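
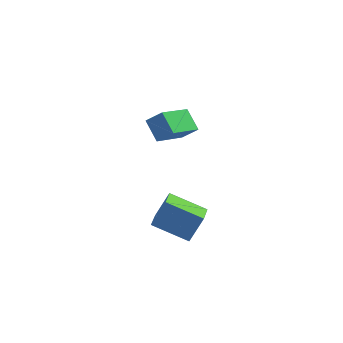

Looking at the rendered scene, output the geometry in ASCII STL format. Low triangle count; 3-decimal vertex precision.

solid 
facet normal -0.451 0.710 0.540
outer loop
vertex 1.253 3.008 -0.831
vertex 1.915 2.988 -0.252
vertex 2.193 4.387 -1.859
endloop
endfacet
facet normal -0.753 0.022 -0.658
outer loop
vertex 2.685 3.612 -2.448
vertex 1.253 3.008 -0.831
vertex 2.193 4.387 -1.859
endloop
endfacet
facet normal -0.451 0.710 0.540
outer loop
vertex 2.193 4.387 -1.859
vertex 1.915 2.988 -0.252
vertex 2.855 4.367 -1.28
endloop
endfacet
facet normal 0.480 0.703 -0.524
outer loop
vertex 2.855 4.367 -1.28
vertex 2.685 3.612 -2.448
vertex 2.193 4.387 -1.859
endloop
endfacet
facet normal -0.480 -0.703 0.524
outer loop
vertex 1.253 3.008 -0.831
vertex 2.407 2.213 -0.841
vertex 1.915 2.988 -0.252
endloop
endfacet
facet normal -0.753 0.022 -0.658
outer loop
vertex 1.745 2.233 -1.42
vertex 1.253 3.008 -0.831
vertex 2.685 3.612 -2.448
endloop
endfacet
facet normal -0.480 -0.703 0.524
outer loop
vertex 1.745 2.233 -1.42
vertex 2.407 2.213 -0.841
vertex 1.253 3.008 -0.831
endloop
endfacet
facet normal 0.753 -0.022 0.658
outer loop
vertex 1.915 2.988 -0.252
vertex 2.407 2.213 -0.841
vertex 2.855 4.367 -1.28
endloop
endfacet
facet normal 0.480 0.703 -0.524
outer loop
vertex 3.347 3.592 -1.869
vertex 2.685 3.612 -2.448
vertex 2.855 4.367 -1.28
endloop
endfacet
facet normal 0.753 -0.022 0.658
outer loop
vertex 2.855 4.367 -1.28
vertex 2.407 2.213 -0.841
vertex 3.347 3.592 -1.869
endloop
endfacet
facet normal 0.451 -0.710 -0.540
outer loop
vertex 3.347 3.592 -1.869
vertex 1.745 2.233 -1.42
vertex 2.685 3.612 -2.448
endloop
endfacet
facet normal 0.451 -0.710 -0.540
outer loop
vertex 2.407 2.213 -0.841
vertex 1.745 2.233 -1.42
vertex 3.347 3.592 -1.869
endloop
endfacet
facet normal -0.905 0.232 0.356
outer loop
vertex 2.304 -1.531 -1.568
vertex 2.41 -0.692 -1.845
vertex 1.765 -1.847 -2.731
endloop
endfacet
facet normal -0.119 -0.943 0.311
outer loop
vertex 3.25 -2.228 -3.315
vertex 2.304 -1.531 -1.568
vertex 1.765 -1.847 -2.731
endloop
endfacet
facet normal -0.905 0.233 0.355
outer loop
vertex 1.765 -1.847 -2.731
vertex 2.41 -0.692 -1.845
vertex 1.872 -1.008 -3.008
endloop
endfacet
facet normal -0.408 -0.239 -0.881
outer loop
vertex 1.872 -1.008 -3.008
vertex 3.25 -2.228 -3.315
vertex 1.765 -1.847 -2.731
endloop
endfacet
facet normal 0.408 0.239 0.881
outer loop
vertex 2.304 -1.531 -1.568
vertex 3.895 -1.073 -2.429
vertex 2.41 -0.692 -1.845
endloop
endfacet
facet normal -0.119 -0.943 0.311
outer loop
vertex 3.788 -1.912 -2.152
vertex 2.304 -1.531 -1.568
vertex 3.25 -2.228 -3.315
endloop
endfacet
facet normal 0.408 0.239 0.881
outer loop
vertex 3.788 -1.912 -2.152
vertex 3.895 -1.073 -2.429
vertex 2.304 -1.531 -1.568
endloop
endfacet
facet normal 0.119 0.943 -0.311
outer loop
vertex 2.41 -0.692 -1.845
vertex 3.895 -1.073 -2.429
vertex 1.872 -1.008 -3.008
endloop
endfacet
facet normal -0.408 -0.239 -0.881
outer loop
vertex 3.356 -1.389 -3.592
vertex 3.25 -2.228 -3.315
vertex 1.872 -1.008 -3.008
endloop
endfacet
facet normal 0.119 0.943 -0.312
outer loop
vertex 1.872 -1.008 -3.008
vertex 3.895 -1.073 -2.429
vertex 3.356 -1.389 -3.592
endloop
endfacet
facet normal 0.905 -0.232 -0.356
outer loop
vertex 3.356 -1.389 -3.592
vertex 3.788 -1.912 -2.152
vertex 3.25 -2.228 -3.315
endloop
endfacet
facet normal 0.905 -0.233 -0.356
outer loop
vertex 3.895 -1.073 -2.429
vertex 3.788 -1.912 -2.152
vertex 3.356 -1.389 -3.592
endloop
endfacet

endsolid


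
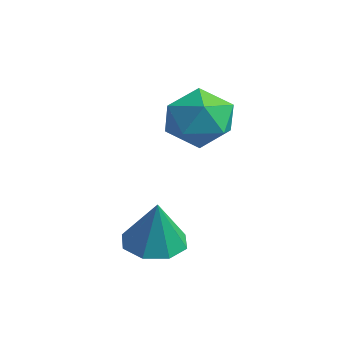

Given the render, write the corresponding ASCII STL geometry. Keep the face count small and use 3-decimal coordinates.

solid 
facet normal -0.281 0.086 -0.956
outer loop
vertex 2.619 -0.53 -3.359
vertex 2.079 0.063 -3.147
vertex 2.874 0.051 -3.382
endloop
endfacet
facet normal 0.904 -0.390 0.175
outer loop
vertex 2.619 -0.53 -3.359
vertex 2.874 0.051 -3.382
vertex 2.501 -0.063 -1.713
endloop
endfacet
facet normal -0.281 0.085 -0.956
outer loop
vertex 2.874 0.051 -3.382
vertex 2.079 0.063 -3.147
vertex 2.664 0.64 -3.268
endloop
endfacet
facet normal 0.930 0.288 0.228
outer loop
vertex 2.874 0.051 -3.382
vertex 2.664 0.64 -3.268
vertex 2.501 -0.063 -1.713
endloop
endfacet
facet normal -0.281 0.085 -0.956
outer loop
vertex 2.664 0.64 -3.268
vertex 2.079 0.063 -3.147
vertex 2.11 0.89 -3.083
endloop
endfacet
facet normal 0.485 0.777 0.402
outer loop
vertex 2.664 0.64 -3.268
vertex 2.11 0.89 -3.083
vertex 2.501 -0.063 -1.713
endloop
endfacet
facet normal -0.282 0.085 -0.956
outer loop
vertex 2.11 0.89 -3.083
vertex 2.079 0.063 -3.147
vertex 1.538 0.657 -2.935
endloop
endfacet
facet normal -0.167 0.787 0.595
outer loop
vertex 2.11 0.89 -3.083
vertex 1.538 0.657 -2.935
vertex 2.501 -0.063 -1.713
endloop
endfacet
facet normal -0.282 0.084 -0.956
outer loop
vertex 1.538 0.657 -2.935
vertex 2.079 0.063 -3.147
vertex 1.283 0.075 -2.911
endloop
endfacet
facet normal -0.648 0.313 0.695
outer loop
vertex 1.538 0.657 -2.935
vertex 1.283 0.075 -2.911
vertex 2.501 -0.063 -1.713
endloop
endfacet
facet normal -0.282 0.084 -0.956
outer loop
vertex 1.283 0.075 -2.911
vertex 2.079 0.063 -3.147
vertex 1.494 -0.513 -3.025
endloop
endfacet
facet normal -0.673 -0.366 0.642
outer loop
vertex 1.283 0.075 -2.911
vertex 1.494 -0.513 -3.025
vertex 2.501 -0.063 -1.713
endloop
endfacet
facet normal -0.283 0.085 -0.955
outer loop
vertex 1.494 -0.513 -3.025
vertex 2.079 0.063 -3.147
vertex 2.047 -0.764 -3.211
endloop
endfacet
facet normal -0.230 -0.853 0.469
outer loop
vertex 1.494 -0.513 -3.025
vertex 2.047 -0.764 -3.211
vertex 2.501 -0.063 -1.713
endloop
endfacet
facet normal -0.282 0.085 -0.956
outer loop
vertex 2.047 -0.764 -3.211
vertex 2.079 0.063 -3.147
vertex 2.619 -0.53 -3.359
endloop
endfacet
facet normal 0.424 -0.863 0.275
outer loop
vertex 2.047 -0.764 -3.211
vertex 2.619 -0.53 -3.359
vertex 2.501 -0.063 -1.713
endloop
endfacet
facet normal -0.736 0.298 0.608
outer loop
vertex -0.725 3.29 0.028
vertex -1.098 2.319 0.052
vertex -0.394 2.624 0.755
endloop
endfacet
facet normal -0.150 0.694 0.704
outer loop
vertex -0.725 3.29 0.028
vertex -0.394 2.624 0.755
vertex 0.284 3.254 0.279
endloop
endfacet
facet normal 0.016 0.997 0.079
outer loop
vertex -0.725 3.29 0.028
vertex 0.284 3.254 0.279
vertex -0.001 3.338 -0.719
endloop
endfacet
facet normal -0.467 0.788 -0.402
outer loop
vertex -0.725 3.29 0.028
vertex -0.001 3.338 -0.719
vertex -0.855 2.76 -0.859
endloop
endfacet
facet normal -0.931 0.356 -0.076
outer loop
vertex -0.725 3.29 0.028
vertex -0.855 2.76 -0.859
vertex -1.098 2.319 0.052
endloop
endfacet
facet normal 0.383 0.257 0.887
outer loop
vertex 0.284 3.254 0.279
vertex -0.394 2.624 0.755
vertex 0.535 2.26 0.459
endloop
endfacet
facet normal -0.564 -0.383 0.731
outer loop
vertex -0.394 2.624 0.755
vertex -1.098 2.319 0.052
vertex -0.319 1.682 0.319
endloop
endfacet
facet normal -0.880 -0.290 -0.375
outer loop
vertex -1.098 2.319 0.052
vertex -0.855 2.76 -0.859
vertex -0.604 1.766 -0.679
endloop
endfacet
facet normal -0.128 0.408 -0.904
outer loop
vertex -0.855 2.76 -0.859
vertex -0.001 3.338 -0.719
vertex 0.074 2.396 -1.155
endloop
endfacet
facet normal 0.653 0.747 -0.124
outer loop
vertex -0.001 3.338 -0.719
vertex 0.284 3.254 0.279
vertex 0.778 2.701 -0.452
endloop
endfacet
facet normal 0.467 -0.788 0.402
outer loop
vertex 0.405 1.73 -0.428
vertex 0.535 2.26 0.459
vertex -0.319 1.682 0.319
endloop
endfacet
facet normal -0.016 -0.997 -0.079
outer loop
vertex 0.405 1.73 -0.428
vertex -0.319 1.682 0.319
vertex -0.604 1.766 -0.679
endloop
endfacet
facet normal 0.150 -0.694 -0.704
outer loop
vertex 0.405 1.73 -0.428
vertex -0.604 1.766 -0.679
vertex 0.074 2.396 -1.155
endloop
endfacet
facet normal 0.736 -0.298 -0.608
outer loop
vertex 0.405 1.73 -0.428
vertex 0.074 2.396 -1.155
vertex 0.778 2.701 -0.452
endloop
endfacet
facet normal 0.931 -0.356 0.076
outer loop
vertex 0.405 1.73 -0.428
vertex 0.778 2.701 -0.452
vertex 0.535 2.26 0.459
endloop
endfacet
facet normal 0.128 -0.408 0.904
outer loop
vertex -0.319 1.682 0.319
vertex 0.535 2.26 0.459
vertex -0.394 2.624 0.755
endloop
endfacet
facet normal -0.653 -0.747 0.124
outer loop
vertex -0.604 1.766 -0.679
vertex -0.319 1.682 0.319
vertex -1.098 2.319 0.052
endloop
endfacet
facet normal -0.383 -0.257 -0.887
outer loop
vertex 0.074 2.396 -1.155
vertex -0.604 1.766 -0.679
vertex -0.855 2.76 -0.859
endloop
endfacet
facet normal 0.564 0.383 -0.731
outer loop
vertex 0.778 2.701 -0.452
vertex 0.074 2.396 -1.155
vertex -0.001 3.338 -0.719
endloop
endfacet
facet normal 0.880 0.290 0.375
outer loop
vertex 0.535 2.26 0.459
vertex 0.778 2.701 -0.452
vertex 0.284 3.254 0.279
endloop
endfacet

endsolid


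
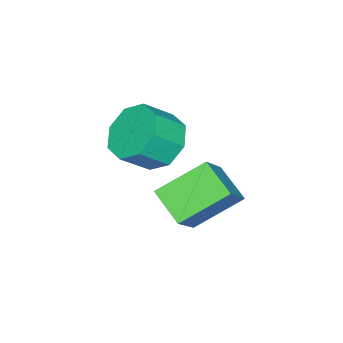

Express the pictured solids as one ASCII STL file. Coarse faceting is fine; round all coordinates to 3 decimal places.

solid 
facet normal -0.652 0.550 0.522
outer loop
vertex -3.792 1.317 -0.319
vertex -3.377 2.387 -0.929
vertex -4.969 1.079 -1.537
endloop
endfacet
facet normal -0.320 -0.823 0.470
outer loop
vertex -3.803 0.093 -2.471
vertex -3.792 1.317 -0.319
vertex -4.969 1.079 -1.537
endloop
endfacet
facet normal -0.652 0.551 0.522
outer loop
vertex -4.969 1.079 -1.537
vertex -3.377 2.387 -0.929
vertex -4.553 2.149 -2.147
endloop
endfacet
facet normal -0.688 -0.139 -0.712
outer loop
vertex -4.553 2.149 -2.147
vertex -3.803 0.093 -2.471
vertex -4.969 1.079 -1.537
endloop
endfacet
facet normal 0.688 0.139 0.712
outer loop
vertex -3.792 1.317 -0.319
vertex -2.211 1.401 -1.863
vertex -3.377 2.387 -0.929
endloop
endfacet
facet normal -0.320 -0.823 0.470
outer loop
vertex -2.627 0.331 -1.253
vertex -3.792 1.317 -0.319
vertex -3.803 0.093 -2.471
endloop
endfacet
facet normal 0.688 0.138 0.712
outer loop
vertex -2.627 0.331 -1.253
vertex -2.211 1.401 -1.863
vertex -3.792 1.317 -0.319
endloop
endfacet
facet normal 0.320 0.823 -0.470
outer loop
vertex -3.377 2.387 -0.929
vertex -2.211 1.401 -1.863
vertex -4.553 2.149 -2.147
endloop
endfacet
facet normal -0.688 -0.139 -0.712
outer loop
vertex -3.388 1.163 -3.081
vertex -3.803 0.093 -2.471
vertex -4.553 2.149 -2.147
endloop
endfacet
facet normal 0.320 0.823 -0.470
outer loop
vertex -4.553 2.149 -2.147
vertex -2.211 1.401 -1.863
vertex -3.388 1.163 -3.081
endloop
endfacet
facet normal 0.652 -0.550 -0.522
outer loop
vertex -3.388 1.163 -3.081
vertex -2.627 0.331 -1.253
vertex -3.803 0.093 -2.471
endloop
endfacet
facet normal 0.651 -0.551 -0.522
outer loop
vertex -2.211 1.401 -1.863
vertex -2.627 0.331 -1.253
vertex -3.388 1.163 -3.081
endloop
endfacet
facet normal -0.635 0.412 -0.653
outer loop
vertex -3.136 -0.564 -0.569
vertex -3.508 0.005 0.151
vertex -2.773 0.098 -0.505
endloop
endfacet
facet normal 0.606 -0.259 -0.752
outer loop
vertex -3.136 -0.564 -0.569
vertex -2.773 0.098 -0.505
vertex -2.38 -1.054 0.209
endloop
endfacet
facet normal 0.605 -0.260 -0.753
outer loop
vertex -2.38 -1.054 0.209
vertex -2.773 0.098 -0.505
vertex -2.017 -0.392 0.272
endloop
endfacet
facet normal 0.636 -0.411 0.653
outer loop
vertex -2.38 -1.054 0.209
vertex -2.017 -0.392 0.272
vertex -2.752 -0.485 0.929
endloop
endfacet
facet normal -0.635 0.412 -0.653
outer loop
vertex -2.773 0.098 -0.505
vertex -3.508 0.005 0.151
vertex -2.84 0.705 -0.057
endloop
endfacet
facet normal 0.767 0.434 -0.473
outer loop
vertex -2.773 0.098 -0.505
vertex -2.84 0.705 -0.057
vertex -2.017 -0.392 0.272
endloop
endfacet
facet normal 0.767 0.433 -0.473
outer loop
vertex -2.017 -0.392 0.272
vertex -2.84 0.705 -0.057
vertex -2.084 0.216 0.72
endloop
endfacet
facet normal 0.636 -0.411 0.653
outer loop
vertex -2.017 -0.392 0.272
vertex -2.084 0.216 0.72
vertex -2.752 -0.485 0.929
endloop
endfacet
facet normal -0.635 0.412 -0.654
outer loop
vertex -2.84 0.705 -0.057
vertex -3.508 0.005 0.151
vertex -3.299 0.902 0.513
endloop
endfacet
facet normal 0.479 0.874 0.084
outer loop
vertex -2.84 0.705 -0.057
vertex -3.299 0.902 0.513
vertex -2.084 0.216 0.72
endloop
endfacet
facet normal 0.479 0.874 0.084
outer loop
vertex -2.084 0.216 0.72
vertex -3.299 0.902 0.513
vertex -2.543 0.413 1.29
endloop
endfacet
facet normal 0.636 -0.411 0.654
outer loop
vertex -2.084 0.216 0.72
vertex -2.543 0.413 1.29
vertex -2.752 -0.485 0.929
endloop
endfacet
facet normal -0.635 0.412 -0.654
outer loop
vertex -3.299 0.902 0.513
vertex -3.508 0.005 0.151
vertex -3.88 0.574 0.871
endloop
endfacet
facet normal -0.089 0.802 0.591
outer loop
vertex -3.299 0.902 0.513
vertex -3.88 0.574 0.871
vertex -2.543 0.413 1.29
endloop
endfacet
facet normal -0.089 0.802 0.591
outer loop
vertex -2.543 0.413 1.29
vertex -3.88 0.574 0.871
vertex -3.124 0.084 1.649
endloop
endfacet
facet normal 0.636 -0.411 0.653
outer loop
vertex -2.543 0.413 1.29
vertex -3.124 0.084 1.649
vertex -2.752 -0.485 0.929
endloop
endfacet
facet normal -0.636 0.411 -0.653
outer loop
vertex -3.88 0.574 0.871
vertex -3.508 0.005 0.151
vertex -4.243 -0.088 0.808
endloop
endfacet
facet normal -0.605 0.260 0.752
outer loop
vertex -3.88 0.574 0.871
vertex -4.243 -0.088 0.808
vertex -3.124 0.084 1.649
endloop
endfacet
facet normal -0.605 0.259 0.753
outer loop
vertex -3.124 0.084 1.649
vertex -4.243 -0.088 0.808
vertex -3.487 -0.578 1.585
endloop
endfacet
facet normal 0.635 -0.412 0.653
outer loop
vertex -3.124 0.084 1.649
vertex -3.487 -0.578 1.585
vertex -2.752 -0.485 0.929
endloop
endfacet
facet normal -0.636 0.411 -0.653
outer loop
vertex -4.243 -0.088 0.808
vertex -3.508 0.005 0.151
vertex -4.176 -0.696 0.36
endloop
endfacet
facet normal -0.767 -0.433 0.473
outer loop
vertex -4.243 -0.088 0.808
vertex -4.176 -0.696 0.36
vertex -3.487 -0.578 1.585
endloop
endfacet
facet normal -0.767 -0.434 0.473
outer loop
vertex -3.487 -0.578 1.585
vertex -4.176 -0.696 0.36
vertex -3.42 -1.185 1.137
endloop
endfacet
facet normal 0.635 -0.412 0.653
outer loop
vertex -3.487 -0.578 1.585
vertex -3.42 -1.185 1.137
vertex -2.752 -0.485 0.929
endloop
endfacet
facet normal -0.636 0.411 -0.654
outer loop
vertex -4.176 -0.696 0.36
vertex -3.508 0.005 0.151
vertex -3.717 -0.893 -0.21
endloop
endfacet
facet normal -0.479 -0.874 -0.084
outer loop
vertex -4.176 -0.696 0.36
vertex -3.717 -0.893 -0.21
vertex -3.42 -1.185 1.137
endloop
endfacet
facet normal -0.479 -0.874 -0.084
outer loop
vertex -3.42 -1.185 1.137
vertex -3.717 -0.893 -0.21
vertex -2.961 -1.382 0.567
endloop
endfacet
facet normal 0.635 -0.412 0.654
outer loop
vertex -3.42 -1.185 1.137
vertex -2.961 -1.382 0.567
vertex -2.752 -0.485 0.929
endloop
endfacet
facet normal -0.636 0.411 -0.653
outer loop
vertex -3.717 -0.893 -0.21
vertex -3.508 0.005 0.151
vertex -3.136 -0.564 -0.569
endloop
endfacet
facet normal 0.089 -0.802 -0.591
outer loop
vertex -3.717 -0.893 -0.21
vertex -3.136 -0.564 -0.569
vertex -2.961 -1.382 0.567
endloop
endfacet
facet normal 0.088 -0.802 -0.591
outer loop
vertex -2.961 -1.382 0.567
vertex -3.136 -0.564 -0.569
vertex -2.38 -1.054 0.209
endloop
endfacet
facet normal 0.635 -0.412 0.654
outer loop
vertex -2.961 -1.382 0.567
vertex -2.38 -1.054 0.209
vertex -2.752 -0.485 0.929
endloop
endfacet

endsolid


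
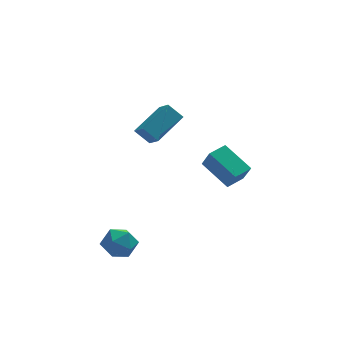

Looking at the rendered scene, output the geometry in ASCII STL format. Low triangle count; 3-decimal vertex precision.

solid 
facet normal -0.803 -0.582 -0.126
outer loop
vertex 2.899 1.203 -1.243
vertex 1.753 2.558 -0.196
vertex 2.611 1.849 -2.393
endloop
endfacet
facet normal 0.556 -0.658 -0.509
outer loop
vertex 3.567 2.542 -2.244
vertex 2.899 1.203 -1.243
vertex 2.611 1.849 -2.393
endloop
endfacet
facet normal -0.803 -0.582 -0.126
outer loop
vertex 2.611 1.849 -2.393
vertex 1.753 2.558 -0.196
vertex 1.465 3.204 -1.346
endloop
endfacet
facet normal -0.214 0.478 -0.852
outer loop
vertex 1.465 3.204 -1.346
vertex 3.567 2.542 -2.244
vertex 2.611 1.849 -2.393
endloop
endfacet
facet normal 0.214 -0.478 0.852
outer loop
vertex 2.899 1.203 -1.243
vertex 2.709 3.251 -0.047
vertex 1.753 2.558 -0.196
endloop
endfacet
facet normal 0.556 -0.658 -0.509
outer loop
vertex 3.855 1.896 -1.094
vertex 2.899 1.203 -1.243
vertex 3.567 2.542 -2.244
endloop
endfacet
facet normal 0.214 -0.478 0.852
outer loop
vertex 3.855 1.896 -1.094
vertex 2.709 3.251 -0.047
vertex 2.899 1.203 -1.243
endloop
endfacet
facet normal -0.556 0.658 0.509
outer loop
vertex 1.753 2.558 -0.196
vertex 2.709 3.251 -0.047
vertex 1.465 3.204 -1.346
endloop
endfacet
facet normal -0.214 0.478 -0.852
outer loop
vertex 2.421 3.897 -1.197
vertex 3.567 2.542 -2.244
vertex 1.465 3.204 -1.346
endloop
endfacet
facet normal -0.556 0.658 0.509
outer loop
vertex 1.465 3.204 -1.346
vertex 2.709 3.251 -0.047
vertex 2.421 3.897 -1.197
endloop
endfacet
facet normal 0.803 0.582 0.126
outer loop
vertex 2.421 3.897 -1.197
vertex 3.855 1.896 -1.094
vertex 3.567 2.542 -2.244
endloop
endfacet
facet normal 0.803 0.582 0.126
outer loop
vertex 2.709 3.251 -0.047
vertex 3.855 1.896 -1.094
vertex 2.421 3.897 -1.197
endloop
endfacet
facet normal -0.790 0.516 0.332
outer loop
vertex -4.079 -2.434 -2.727
vertex -4.599 -3.303 -2.613
vertex -4.038 -2.94 -1.843
endloop
endfacet
facet normal -0.181 0.850 0.495
outer loop
vertex -4.079 -2.434 -2.727
vertex -4.038 -2.94 -1.843
vertex -3.191 -2.531 -2.236
endloop
endfacet
facet normal 0.170 0.979 -0.113
outer loop
vertex -4.079 -2.434 -2.727
vertex -3.191 -2.531 -2.236
vertex -3.228 -2.642 -3.249
endloop
endfacet
facet normal -0.223 0.725 -0.652
outer loop
vertex -4.079 -2.434 -2.727
vertex -3.228 -2.642 -3.249
vertex -4.098 -3.119 -3.482
endloop
endfacet
facet normal -0.816 0.439 -0.377
outer loop
vertex -4.079 -2.434 -2.727
vertex -4.098 -3.119 -3.482
vertex -4.599 -3.303 -2.613
endloop
endfacet
facet normal 0.216 0.406 0.888
outer loop
vertex -3.191 -2.531 -2.236
vertex -4.038 -2.94 -1.843
vertex -3.162 -3.461 -1.818
endloop
endfacet
facet normal -0.770 -0.135 0.624
outer loop
vertex -4.038 -2.94 -1.843
vertex -4.599 -3.303 -2.613
vertex -4.032 -3.938 -2.051
endloop
endfacet
facet normal -0.812 -0.260 -0.523
outer loop
vertex -4.599 -3.303 -2.613
vertex -4.098 -3.119 -3.482
vertex -4.069 -4.049 -3.064
endloop
endfacet
facet normal 0.148 0.203 -0.968
outer loop
vertex -4.098 -3.119 -3.482
vertex -3.228 -2.642 -3.249
vertex -3.222 -3.64 -3.457
endloop
endfacet
facet normal 0.783 0.614 -0.096
outer loop
vertex -3.228 -2.642 -3.249
vertex -3.191 -2.531 -2.236
vertex -2.661 -3.277 -2.687
endloop
endfacet
facet normal 0.223 -0.725 0.652
outer loop
vertex -3.181 -4.146 -2.573
vertex -3.162 -3.461 -1.818
vertex -4.032 -3.938 -2.051
endloop
endfacet
facet normal -0.170 -0.979 0.113
outer loop
vertex -3.181 -4.146 -2.573
vertex -4.032 -3.938 -2.051
vertex -4.069 -4.049 -3.064
endloop
endfacet
facet normal 0.181 -0.850 -0.495
outer loop
vertex -3.181 -4.146 -2.573
vertex -4.069 -4.049 -3.064
vertex -3.222 -3.64 -3.457
endloop
endfacet
facet normal 0.790 -0.516 -0.332
outer loop
vertex -3.181 -4.146 -2.573
vertex -3.222 -3.64 -3.457
vertex -2.661 -3.277 -2.687
endloop
endfacet
facet normal 0.816 -0.439 0.377
outer loop
vertex -3.181 -4.146 -2.573
vertex -2.661 -3.277 -2.687
vertex -3.162 -3.461 -1.818
endloop
endfacet
facet normal -0.148 -0.203 0.968
outer loop
vertex -4.032 -3.938 -2.051
vertex -3.162 -3.461 -1.818
vertex -4.038 -2.94 -1.843
endloop
endfacet
facet normal -0.783 -0.614 0.096
outer loop
vertex -4.069 -4.049 -3.064
vertex -4.032 -3.938 -2.051
vertex -4.599 -3.303 -2.613
endloop
endfacet
facet normal -0.216 -0.406 -0.888
outer loop
vertex -3.222 -3.64 -3.457
vertex -4.069 -4.049 -3.064
vertex -4.098 -3.119 -3.482
endloop
endfacet
facet normal 0.770 0.135 -0.624
outer loop
vertex -2.661 -3.277 -2.687
vertex -3.222 -3.64 -3.457
vertex -3.228 -2.642 -3.249
endloop
endfacet
facet normal 0.812 0.260 0.523
outer loop
vertex -3.162 -3.461 -1.818
vertex -2.661 -3.277 -2.687
vertex -3.191 -2.531 -2.236
endloop
endfacet
facet normal -0.662 0.258 0.704
outer loop
vertex -0.661 0.687 4.722
vertex -0.994 1.499 4.111
vertex -2.1 -0.573 3.831
endloop
endfacet
facet normal 0.312 -0.760 0.571
outer loop
vertex -1.366 -0.859 3.049
vertex -0.661 0.687 4.722
vertex -2.1 -0.573 3.831
endloop
endfacet
facet normal -0.662 0.258 0.704
outer loop
vertex -2.1 -0.573 3.831
vertex -0.994 1.499 4.111
vertex -2.433 0.24 3.22
endloop
endfacet
facet normal -0.682 -0.597 -0.422
outer loop
vertex -2.433 0.24 3.22
vertex -1.366 -0.859 3.049
vertex -2.1 -0.573 3.831
endloop
endfacet
facet normal 0.682 0.597 0.422
outer loop
vertex -0.661 0.687 4.722
vertex -0.26 1.213 3.329
vertex -0.994 1.499 4.111
endloop
endfacet
facet normal 0.311 -0.760 0.571
outer loop
vertex 0.073 0.4 3.94
vertex -0.661 0.687 4.722
vertex -1.366 -0.859 3.049
endloop
endfacet
facet normal 0.683 0.597 0.422
outer loop
vertex 0.073 0.4 3.94
vertex -0.26 1.213 3.329
vertex -0.661 0.687 4.722
endloop
endfacet
facet normal -0.312 0.760 -0.570
outer loop
vertex -0.994 1.499 4.111
vertex -0.26 1.213 3.329
vertex -2.433 0.24 3.22
endloop
endfacet
facet normal -0.683 -0.597 -0.422
outer loop
vertex -1.699 -0.047 2.438
vertex -1.366 -0.859 3.049
vertex -2.433 0.24 3.22
endloop
endfacet
facet normal -0.311 0.760 -0.571
outer loop
vertex -2.433 0.24 3.22
vertex -0.26 1.213 3.329
vertex -1.699 -0.047 2.438
endloop
endfacet
facet normal 0.662 -0.258 -0.704
outer loop
vertex -1.699 -0.047 2.438
vertex 0.073 0.4 3.94
vertex -1.366 -0.859 3.049
endloop
endfacet
facet normal 0.662 -0.258 -0.704
outer loop
vertex -0.26 1.213 3.329
vertex 0.073 0.4 3.94
vertex -1.699 -0.047 2.438
endloop
endfacet

endsolid


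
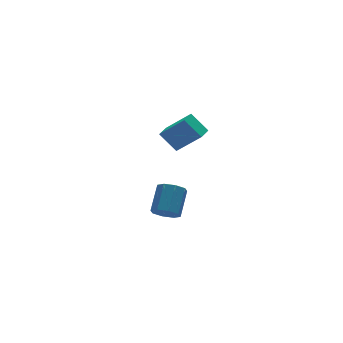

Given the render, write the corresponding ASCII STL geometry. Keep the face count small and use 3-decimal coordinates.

solid 
facet normal -0.462 0.524 -0.716
outer loop
vertex 2.57 3.115 3.154
vertex 3.299 3.654 3.078
vertex 3.114 2.24 2.163
endloop
endfacet
facet normal -0.802 -0.592 0.083
outer loop
vertex 4.041 1.186 3.602
vertex 2.57 3.115 3.154
vertex 3.114 2.24 2.163
endloop
endfacet
facet normal -0.462 0.524 -0.716
outer loop
vertex 3.114 2.24 2.163
vertex 3.299 3.654 3.078
vertex 3.843 2.779 2.087
endloop
endfacet
facet normal 0.380 -0.612 -0.693
outer loop
vertex 3.843 2.779 2.087
vertex 4.041 1.186 3.602
vertex 3.114 2.24 2.163
endloop
endfacet
facet normal -0.380 0.612 0.693
outer loop
vertex 2.57 3.115 3.154
vertex 4.226 2.6 4.517
vertex 3.299 3.654 3.078
endloop
endfacet
facet normal -0.802 -0.592 0.083
outer loop
vertex 3.497 2.061 4.593
vertex 2.57 3.115 3.154
vertex 4.041 1.186 3.602
endloop
endfacet
facet normal -0.380 0.612 0.693
outer loop
vertex 3.497 2.061 4.593
vertex 4.226 2.6 4.517
vertex 2.57 3.115 3.154
endloop
endfacet
facet normal 0.802 0.592 -0.083
outer loop
vertex 3.299 3.654 3.078
vertex 4.226 2.6 4.517
vertex 3.843 2.779 2.087
endloop
endfacet
facet normal 0.380 -0.612 -0.693
outer loop
vertex 4.77 1.725 3.526
vertex 4.041 1.186 3.602
vertex 3.843 2.779 2.087
endloop
endfacet
facet normal 0.802 0.592 -0.083
outer loop
vertex 3.843 2.779 2.087
vertex 4.226 2.6 4.517
vertex 4.77 1.725 3.526
endloop
endfacet
facet normal 0.462 -0.524 0.716
outer loop
vertex 4.77 1.725 3.526
vertex 3.497 2.061 4.593
vertex 4.041 1.186 3.602
endloop
endfacet
facet normal 0.462 -0.524 0.716
outer loop
vertex 4.226 2.6 4.517
vertex 3.497 2.061 4.593
vertex 4.77 1.725 3.526
endloop
endfacet
facet normal -0.561 -0.571 -0.599
outer loop
vertex 3.839 3.038 -4.107
vertex 3.137 3.467 -3.858
vertex 3.714 3.56 -4.488
endloop
endfacet
facet normal 0.806 -0.211 -0.554
outer loop
vertex 3.839 3.038 -4.107
vertex 3.714 3.56 -4.488
vertex 4.866 4.084 -3.011
endloop
endfacet
facet normal 0.806 -0.212 -0.553
outer loop
vertex 4.866 4.084 -3.011
vertex 3.714 3.56 -4.488
vertex 4.741 4.606 -3.393
endloop
endfacet
facet normal 0.561 0.572 0.598
outer loop
vertex 4.866 4.084 -3.011
vertex 4.741 4.606 -3.393
vertex 4.163 4.513 -2.762
endloop
endfacet
facet normal -0.562 -0.571 -0.599
outer loop
vertex 3.714 3.56 -4.488
vertex 3.137 3.467 -3.858
vertex 3.251 4.028 -4.5
endloop
endfacet
facet normal 0.436 0.411 -0.801
outer loop
vertex 3.714 3.56 -4.488
vertex 3.251 4.028 -4.5
vertex 4.741 4.606 -3.393
endloop
endfacet
facet normal 0.435 0.412 -0.801
outer loop
vertex 4.741 4.606 -3.393
vertex 3.251 4.028 -4.5
vertex 4.278 5.073 -3.404
endloop
endfacet
facet normal 0.562 0.571 0.599
outer loop
vertex 4.741 4.606 -3.393
vertex 4.278 5.073 -3.404
vertex 4.163 4.513 -2.762
endloop
endfacet
facet normal -0.561 -0.571 -0.599
outer loop
vertex 3.251 4.028 -4.5
vertex 3.137 3.467 -3.858
vertex 2.721 4.167 -4.136
endloop
endfacet
facet normal -0.189 0.793 -0.579
outer loop
vertex 3.251 4.028 -4.5
vertex 2.721 4.167 -4.136
vertex 4.278 5.073 -3.404
endloop
endfacet
facet normal -0.189 0.793 -0.579
outer loop
vertex 4.278 5.073 -3.404
vertex 2.721 4.167 -4.136
vertex 3.748 5.212 -3.04
endloop
endfacet
facet normal 0.561 0.571 0.599
outer loop
vertex 4.278 5.073 -3.404
vertex 3.748 5.212 -3.04
vertex 4.163 4.513 -2.762
endloop
endfacet
facet normal -0.561 -0.571 -0.599
outer loop
vertex 2.721 4.167 -4.136
vertex 3.137 3.467 -3.858
vertex 2.434 3.896 -3.609
endloop
endfacet
facet normal -0.704 0.710 -0.018
outer loop
vertex 2.721 4.167 -4.136
vertex 2.434 3.896 -3.609
vertex 3.748 5.212 -3.04
endloop
endfacet
facet normal -0.703 0.711 -0.019
outer loop
vertex 3.748 5.212 -3.04
vertex 2.434 3.896 -3.609
vertex 3.461 4.942 -2.513
endloop
endfacet
facet normal 0.561 0.571 0.599
outer loop
vertex 3.748 5.212 -3.04
vertex 3.461 4.942 -2.513
vertex 4.163 4.513 -2.762
endloop
endfacet
facet normal -0.561 -0.572 -0.598
outer loop
vertex 2.434 3.896 -3.609
vertex 3.137 3.467 -3.858
vertex 2.559 3.374 -3.227
endloop
endfacet
facet normal -0.806 0.212 0.553
outer loop
vertex 2.434 3.896 -3.609
vertex 2.559 3.374 -3.227
vertex 3.461 4.942 -2.513
endloop
endfacet
facet normal -0.805 0.211 0.554
outer loop
vertex 3.461 4.942 -2.513
vertex 2.559 3.374 -3.227
vertex 3.586 4.42 -2.132
endloop
endfacet
facet normal 0.561 0.571 0.599
outer loop
vertex 3.461 4.942 -2.513
vertex 3.586 4.42 -2.132
vertex 4.163 4.513 -2.762
endloop
endfacet
facet normal -0.562 -0.571 -0.599
outer loop
vertex 2.559 3.374 -3.227
vertex 3.137 3.467 -3.858
vertex 3.022 2.907 -3.216
endloop
endfacet
facet normal -0.434 -0.412 0.801
outer loop
vertex 2.559 3.374 -3.227
vertex 3.022 2.907 -3.216
vertex 3.586 4.42 -2.132
endloop
endfacet
facet normal -0.436 -0.411 0.801
outer loop
vertex 3.586 4.42 -2.132
vertex 3.022 2.907 -3.216
vertex 4.049 3.952 -2.12
endloop
endfacet
facet normal 0.562 0.571 0.599
outer loop
vertex 3.586 4.42 -2.132
vertex 4.049 3.952 -2.12
vertex 4.163 4.513 -2.762
endloop
endfacet
facet normal -0.561 -0.571 -0.599
outer loop
vertex 3.022 2.907 -3.216
vertex 3.137 3.467 -3.858
vertex 3.552 2.768 -3.58
endloop
endfacet
facet normal 0.189 -0.793 0.579
outer loop
vertex 3.022 2.907 -3.216
vertex 3.552 2.768 -3.58
vertex 4.049 3.952 -2.12
endloop
endfacet
facet normal 0.189 -0.793 0.579
outer loop
vertex 4.049 3.952 -2.12
vertex 3.552 2.768 -3.58
vertex 4.579 3.813 -2.484
endloop
endfacet
facet normal 0.561 0.571 0.599
outer loop
vertex 4.049 3.952 -2.12
vertex 4.579 3.813 -2.484
vertex 4.163 4.513 -2.762
endloop
endfacet
facet normal -0.561 -0.571 -0.599
outer loop
vertex 3.552 2.768 -3.58
vertex 3.137 3.467 -3.858
vertex 3.839 3.038 -4.107
endloop
endfacet
facet normal 0.703 -0.711 0.019
outer loop
vertex 3.552 2.768 -3.58
vertex 3.839 3.038 -4.107
vertex 4.579 3.813 -2.484
endloop
endfacet
facet normal 0.704 -0.710 0.018
outer loop
vertex 4.579 3.813 -2.484
vertex 3.839 3.038 -4.107
vertex 4.866 4.084 -3.011
endloop
endfacet
facet normal 0.561 0.571 0.599
outer loop
vertex 4.579 3.813 -2.484
vertex 4.866 4.084 -3.011
vertex 4.163 4.513 -2.762
endloop
endfacet

endsolid


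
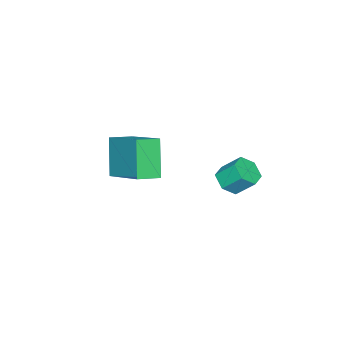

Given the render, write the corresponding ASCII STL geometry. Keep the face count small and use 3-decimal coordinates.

solid 
facet normal 0.136 -0.688 -0.713
outer loop
vertex 1.401 1.76 3.587
vertex 1.03 2.116 3.173
vertex 1.682 2.216 3.201
endloop
endfacet
facet normal 0.895 -0.224 0.387
outer loop
vertex 1.401 1.76 3.587
vertex 1.682 2.216 3.201
vertex 1.261 2.469 4.321
endloop
endfacet
facet normal 0.894 -0.224 0.387
outer loop
vertex 1.261 2.469 4.321
vertex 1.682 2.216 3.201
vertex 1.542 2.924 3.935
endloop
endfacet
facet normal -0.136 0.688 0.712
outer loop
vertex 1.261 2.469 4.321
vertex 1.542 2.924 3.935
vertex 0.89 2.824 3.907
endloop
endfacet
facet normal 0.136 -0.688 -0.713
outer loop
vertex 1.682 2.216 3.201
vertex 1.03 2.116 3.173
vertex 1.311 2.572 2.787
endloop
endfacet
facet normal 0.816 0.486 -0.313
outer loop
vertex 1.682 2.216 3.201
vertex 1.311 2.572 2.787
vertex 1.542 2.924 3.935
endloop
endfacet
facet normal 0.815 0.487 -0.313
outer loop
vertex 1.542 2.924 3.935
vertex 1.311 2.572 2.787
vertex 1.17 3.28 3.521
endloop
endfacet
facet normal -0.136 0.687 0.713
outer loop
vertex 1.542 2.924 3.935
vertex 1.17 3.28 3.521
vertex 0.89 2.824 3.907
endloop
endfacet
facet normal 0.137 -0.688 -0.713
outer loop
vertex 1.311 2.572 2.787
vertex 1.03 2.116 3.173
vertex 0.659 2.471 2.759
endloop
endfacet
facet normal -0.080 0.710 -0.700
outer loop
vertex 1.311 2.572 2.787
vertex 0.659 2.471 2.759
vertex 1.17 3.28 3.521
endloop
endfacet
facet normal -0.079 0.709 -0.700
outer loop
vertex 1.17 3.28 3.521
vertex 0.659 2.471 2.759
vertex 0.519 3.18 3.493
endloop
endfacet
facet normal -0.136 0.687 0.713
outer loop
vertex 1.17 3.28 3.521
vertex 0.519 3.18 3.493
vertex 0.89 2.824 3.907
endloop
endfacet
facet normal 0.136 -0.688 -0.712
outer loop
vertex 0.659 2.471 2.759
vertex 1.03 2.116 3.173
vertex 0.378 2.016 3.145
endloop
endfacet
facet normal -0.894 0.224 -0.387
outer loop
vertex 0.659 2.471 2.759
vertex 0.378 2.016 3.145
vertex 0.519 3.18 3.493
endloop
endfacet
facet normal -0.895 0.224 -0.387
outer loop
vertex 0.519 3.18 3.493
vertex 0.378 2.016 3.145
vertex 0.238 2.724 3.879
endloop
endfacet
facet normal -0.136 0.688 0.713
outer loop
vertex 0.519 3.18 3.493
vertex 0.238 2.724 3.879
vertex 0.89 2.824 3.907
endloop
endfacet
facet normal 0.136 -0.687 -0.713
outer loop
vertex 0.378 2.016 3.145
vertex 1.03 2.116 3.173
vertex 0.75 1.66 3.559
endloop
endfacet
facet normal -0.815 -0.487 0.314
outer loop
vertex 0.378 2.016 3.145
vertex 0.75 1.66 3.559
vertex 0.238 2.724 3.879
endloop
endfacet
facet normal -0.816 -0.487 0.313
outer loop
vertex 0.238 2.724 3.879
vertex 0.75 1.66 3.559
vertex 0.609 2.368 4.293
endloop
endfacet
facet normal -0.136 0.688 0.713
outer loop
vertex 0.238 2.724 3.879
vertex 0.609 2.368 4.293
vertex 0.89 2.824 3.907
endloop
endfacet
facet normal 0.136 -0.687 -0.713
outer loop
vertex 0.75 1.66 3.559
vertex 1.03 2.116 3.173
vertex 1.401 1.76 3.587
endloop
endfacet
facet normal 0.079 -0.710 0.700
outer loop
vertex 0.75 1.66 3.559
vertex 1.401 1.76 3.587
vertex 0.609 2.368 4.293
endloop
endfacet
facet normal 0.080 -0.709 0.700
outer loop
vertex 0.609 2.368 4.293
vertex 1.401 1.76 3.587
vertex 1.261 2.469 4.321
endloop
endfacet
facet normal -0.137 0.688 0.713
outer loop
vertex 0.609 2.368 4.293
vertex 1.261 2.469 4.321
vertex 0.89 2.824 3.907
endloop
endfacet
facet normal -0.812 0.532 -0.240
outer loop
vertex 0.571 -2.248 3.688
vertex 1.394 -0.538 4.697
vertex 1.339 -1.745 2.209
endloop
endfacet
facet normal -0.383 -0.796 -0.469
outer loop
vertex 2.126 -2.262 2.443
vertex 0.571 -2.248 3.688
vertex 1.339 -1.745 2.209
endloop
endfacet
facet normal -0.812 0.533 -0.240
outer loop
vertex 1.339 -1.745 2.209
vertex 1.394 -0.538 4.697
vertex 2.162 -0.035 3.219
endloop
endfacet
facet normal 0.442 0.289 -0.849
outer loop
vertex 2.162 -0.035 3.219
vertex 2.126 -2.262 2.443
vertex 1.339 -1.745 2.209
endloop
endfacet
facet normal -0.442 -0.288 0.849
outer loop
vertex 0.571 -2.248 3.688
vertex 2.181 -1.055 4.931
vertex 1.394 -0.538 4.697
endloop
endfacet
facet normal -0.383 -0.795 -0.470
outer loop
vertex 1.358 -2.765 3.921
vertex 0.571 -2.248 3.688
vertex 2.126 -2.262 2.443
endloop
endfacet
facet normal -0.441 -0.289 0.849
outer loop
vertex 1.358 -2.765 3.921
vertex 2.181 -1.055 4.931
vertex 0.571 -2.248 3.688
endloop
endfacet
facet normal 0.383 0.795 0.470
outer loop
vertex 1.394 -0.538 4.697
vertex 2.181 -1.055 4.931
vertex 2.162 -0.035 3.219
endloop
endfacet
facet normal 0.441 0.289 -0.850
outer loop
vertex 2.949 -0.552 3.452
vertex 2.126 -2.262 2.443
vertex 2.162 -0.035 3.219
endloop
endfacet
facet normal 0.383 0.795 0.470
outer loop
vertex 2.162 -0.035 3.219
vertex 2.181 -1.055 4.931
vertex 2.949 -0.552 3.452
endloop
endfacet
facet normal 0.812 -0.532 0.240
outer loop
vertex 2.949 -0.552 3.452
vertex 1.358 -2.765 3.921
vertex 2.126 -2.262 2.443
endloop
endfacet
facet normal 0.812 -0.533 0.240
outer loop
vertex 2.181 -1.055 4.931
vertex 1.358 -2.765 3.921
vertex 2.949 -0.552 3.452
endloop
endfacet

endsolid


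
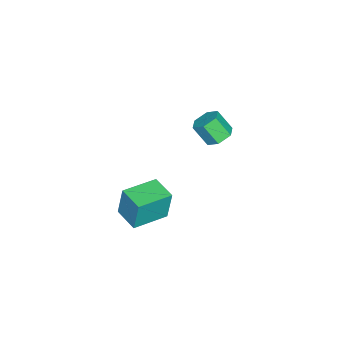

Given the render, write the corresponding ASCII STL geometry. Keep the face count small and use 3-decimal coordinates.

solid 
facet normal 0.040 0.595 -0.803
outer loop
vertex -1.182 3.563 -1.691
vertex -1.695 3.969 -1.416
vertex -1.015 4.113 -1.275
endloop
endfacet
facet normal 0.971 -0.213 -0.108
outer loop
vertex -1.182 3.563 -1.691
vertex -1.015 4.113 -1.275
vertex -1.231 2.844 -0.718
endloop
endfacet
facet normal 0.971 -0.213 -0.108
outer loop
vertex -1.231 2.844 -0.718
vertex -1.015 4.113 -1.275
vertex -1.064 3.395 -0.303
endloop
endfacet
facet normal -0.041 -0.593 0.804
outer loop
vertex -1.231 2.844 -0.718
vertex -1.064 3.395 -0.303
vertex -1.745 3.251 -0.444
endloop
endfacet
facet normal 0.041 0.593 -0.804
outer loop
vertex -1.015 4.113 -1.275
vertex -1.695 3.969 -1.416
vertex -1.528 4.52 -1.001
endloop
endfacet
facet normal 0.690 0.565 0.452
outer loop
vertex -1.015 4.113 -1.275
vertex -1.528 4.52 -1.001
vertex -1.064 3.395 -0.303
endloop
endfacet
facet normal 0.690 0.565 0.452
outer loop
vertex -1.064 3.395 -0.303
vertex -1.528 4.52 -1.001
vertex -1.577 3.801 -0.028
endloop
endfacet
facet normal -0.040 -0.595 0.803
outer loop
vertex -1.064 3.395 -0.303
vertex -1.577 3.801 -0.028
vertex -1.745 3.251 -0.444
endloop
endfacet
facet normal 0.041 0.593 -0.804
outer loop
vertex -1.528 4.52 -1.001
vertex -1.695 3.969 -1.416
vertex -2.209 4.376 -1.142
endloop
endfacet
facet normal -0.281 0.779 0.561
outer loop
vertex -1.528 4.52 -1.001
vertex -2.209 4.376 -1.142
vertex -1.577 3.801 -0.028
endloop
endfacet
facet normal -0.281 0.779 0.561
outer loop
vertex -1.577 3.801 -0.028
vertex -2.209 4.376 -1.142
vertex -2.258 3.657 -0.169
endloop
endfacet
facet normal -0.040 -0.595 0.803
outer loop
vertex -1.577 3.801 -0.028
vertex -2.258 3.657 -0.169
vertex -1.745 3.251 -0.444
endloop
endfacet
facet normal 0.041 0.593 -0.804
outer loop
vertex -2.209 4.376 -1.142
vertex -1.695 3.969 -1.416
vertex -2.376 3.825 -1.557
endloop
endfacet
facet normal -0.971 0.213 0.108
outer loop
vertex -2.209 4.376 -1.142
vertex -2.376 3.825 -1.557
vertex -2.258 3.657 -0.169
endloop
endfacet
facet normal -0.971 0.213 0.108
outer loop
vertex -2.258 3.657 -0.169
vertex -2.376 3.825 -1.557
vertex -2.425 3.107 -0.585
endloop
endfacet
facet normal -0.040 -0.595 0.803
outer loop
vertex -2.258 3.657 -0.169
vertex -2.425 3.107 -0.585
vertex -1.745 3.251 -0.444
endloop
endfacet
facet normal 0.040 0.595 -0.803
outer loop
vertex -2.376 3.825 -1.557
vertex -1.695 3.969 -1.416
vertex -1.863 3.419 -1.832
endloop
endfacet
facet normal -0.690 -0.565 -0.452
outer loop
vertex -2.376 3.825 -1.557
vertex -1.863 3.419 -1.832
vertex -2.425 3.107 -0.585
endloop
endfacet
facet normal -0.690 -0.565 -0.452
outer loop
vertex -2.425 3.107 -0.585
vertex -1.863 3.419 -1.832
vertex -1.912 2.7 -0.859
endloop
endfacet
facet normal -0.041 -0.593 0.804
outer loop
vertex -2.425 3.107 -0.585
vertex -1.912 2.7 -0.859
vertex -1.745 3.251 -0.444
endloop
endfacet
facet normal 0.040 0.595 -0.803
outer loop
vertex -1.863 3.419 -1.832
vertex -1.695 3.969 -1.416
vertex -1.182 3.563 -1.691
endloop
endfacet
facet normal 0.281 -0.779 -0.561
outer loop
vertex -1.863 3.419 -1.832
vertex -1.182 3.563 -1.691
vertex -1.912 2.7 -0.859
endloop
endfacet
facet normal 0.281 -0.779 -0.561
outer loop
vertex -1.912 2.7 -0.859
vertex -1.182 3.563 -1.691
vertex -1.231 2.844 -0.718
endloop
endfacet
facet normal -0.041 -0.593 0.804
outer loop
vertex -1.912 2.7 -0.859
vertex -1.231 2.844 -0.718
vertex -1.745 3.251 -0.444
endloop
endfacet
facet normal -0.595 -0.798 0.094
outer loop
vertex 4.063 1.501 -0.68
vertex 2.682 2.51 -0.86
vertex 4.106 1.289 -2.205
endloop
endfacet
facet normal 0.803 -0.587 0.104
outer loop
vertex 4.838 2.27 -2.32
vertex 4.063 1.501 -0.68
vertex 4.106 1.289 -2.205
endloop
endfacet
facet normal -0.595 -0.798 0.094
outer loop
vertex 4.106 1.289 -2.205
vertex 2.682 2.51 -0.86
vertex 2.725 2.298 -2.384
endloop
endfacet
facet normal 0.028 -0.137 -0.990
outer loop
vertex 2.725 2.298 -2.384
vertex 4.838 2.27 -2.32
vertex 4.106 1.289 -2.205
endloop
endfacet
facet normal -0.029 0.137 0.990
outer loop
vertex 4.063 1.501 -0.68
vertex 3.414 3.491 -0.975
vertex 2.682 2.51 -0.86
endloop
endfacet
facet normal 0.803 -0.587 0.104
outer loop
vertex 4.795 2.482 -0.796
vertex 4.063 1.501 -0.68
vertex 4.838 2.27 -2.32
endloop
endfacet
facet normal -0.028 0.138 0.990
outer loop
vertex 4.795 2.482 -0.796
vertex 3.414 3.491 -0.975
vertex 4.063 1.501 -0.68
endloop
endfacet
facet normal -0.803 0.587 -0.104
outer loop
vertex 2.682 2.51 -0.86
vertex 3.414 3.491 -0.975
vertex 2.725 2.298 -2.384
endloop
endfacet
facet normal 0.028 -0.138 -0.990
outer loop
vertex 3.457 3.279 -2.5
vertex 4.838 2.27 -2.32
vertex 2.725 2.298 -2.384
endloop
endfacet
facet normal -0.803 0.587 -0.104
outer loop
vertex 2.725 2.298 -2.384
vertex 3.414 3.491 -0.975
vertex 3.457 3.279 -2.5
endloop
endfacet
facet normal 0.595 0.798 -0.094
outer loop
vertex 3.457 3.279 -2.5
vertex 4.795 2.482 -0.796
vertex 4.838 2.27 -2.32
endloop
endfacet
facet normal 0.595 0.798 -0.094
outer loop
vertex 3.414 3.491 -0.975
vertex 4.795 2.482 -0.796
vertex 3.457 3.279 -2.5
endloop
endfacet

endsolid


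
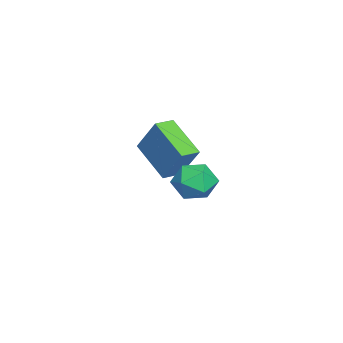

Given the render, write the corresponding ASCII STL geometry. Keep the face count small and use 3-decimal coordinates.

solid 
facet normal -0.573 -0.610 0.546
outer loop
vertex -2.893 -2.657 2.094
vertex -3.536 -2.103 2.038
vertex -3.452 -3.455 0.616
endloop
endfacet
facet normal 0.756 -0.652 0.066
outer loop
vertex -2.344 -2.277 -0.438
vertex -2.893 -2.657 2.094
vertex -3.452 -3.455 0.616
endloop
endfacet
facet normal -0.574 -0.610 0.546
outer loop
vertex -3.452 -3.455 0.616
vertex -3.536 -2.103 2.038
vertex -4.094 -2.901 0.56
endloop
endfacet
facet normal -0.316 -0.450 -0.835
outer loop
vertex -4.094 -2.901 0.56
vertex -2.344 -2.277 -0.438
vertex -3.452 -3.455 0.616
endloop
endfacet
facet normal 0.315 0.451 0.835
outer loop
vertex -2.893 -2.657 2.094
vertex -2.428 -0.925 0.984
vertex -3.536 -2.103 2.038
endloop
endfacet
facet normal 0.756 -0.651 0.066
outer loop
vertex -1.786 -1.479 1.04
vertex -2.893 -2.657 2.094
vertex -2.344 -2.277 -0.438
endloop
endfacet
facet normal 0.316 0.450 0.835
outer loop
vertex -1.786 -1.479 1.04
vertex -2.428 -0.925 0.984
vertex -2.893 -2.657 2.094
endloop
endfacet
facet normal -0.756 0.651 -0.066
outer loop
vertex -3.536 -2.103 2.038
vertex -2.428 -0.925 0.984
vertex -4.094 -2.901 0.56
endloop
endfacet
facet normal -0.316 -0.451 -0.835
outer loop
vertex -2.987 -1.723 -0.494
vertex -2.344 -2.277 -0.438
vertex -4.094 -2.901 0.56
endloop
endfacet
facet normal -0.756 0.651 -0.066
outer loop
vertex -4.094 -2.901 0.56
vertex -2.428 -0.925 0.984
vertex -2.987 -1.723 -0.494
endloop
endfacet
facet normal 0.574 0.611 -0.546
outer loop
vertex -2.987 -1.723 -0.494
vertex -1.786 -1.479 1.04
vertex -2.344 -2.277 -0.438
endloop
endfacet
facet normal 0.574 0.610 -0.546
outer loop
vertex -2.428 -0.925 0.984
vertex -1.786 -1.479 1.04
vertex -2.987 -1.723 -0.494
endloop
endfacet
facet normal -0.075 0.103 0.992
outer loop
vertex 0.648 -0.229 1.872
vertex 1.145 -0.962 1.986
vertex 1.537 -0.161 1.932
endloop
endfacet
facet normal -0.101 0.738 0.667
outer loop
vertex 0.648 -0.229 1.872
vertex 1.537 -0.161 1.932
vertex 1.091 0.324 1.328
endloop
endfacet
facet normal -0.650 0.730 0.213
outer loop
vertex 0.648 -0.229 1.872
vertex 1.091 0.324 1.328
vertex 0.424 -0.177 1.009
endloop
endfacet
facet normal -0.963 0.090 0.255
outer loop
vertex 0.648 -0.229 1.872
vertex 0.424 -0.177 1.009
vertex 0.457 -0.973 1.415
endloop
endfacet
facet normal -0.607 -0.297 0.737
outer loop
vertex 0.648 -0.229 1.872
vertex 0.457 -0.973 1.415
vertex 1.145 -0.962 1.986
endloop
endfacet
facet normal 0.498 0.818 0.289
outer loop
vertex 1.091 0.324 1.328
vertex 1.537 -0.161 1.932
vertex 1.863 -0.067 1.105
endloop
endfacet
facet normal 0.542 -0.211 0.813
outer loop
vertex 1.537 -0.161 1.932
vertex 1.145 -0.962 1.986
vertex 1.896 -0.863 1.511
endloop
endfacet
facet normal -0.319 -0.859 0.401
outer loop
vertex 1.145 -0.962 1.986
vertex 0.457 -0.973 1.415
vertex 1.229 -1.364 1.192
endloop
endfacet
facet normal -0.896 -0.231 -0.379
outer loop
vertex 0.457 -0.973 1.415
vertex 0.424 -0.177 1.009
vertex 0.783 -0.879 0.588
endloop
endfacet
facet normal -0.390 0.804 -0.448
outer loop
vertex 0.424 -0.177 1.009
vertex 1.091 0.324 1.328
vertex 1.175 -0.078 0.534
endloop
endfacet
facet normal 0.963 -0.090 -0.255
outer loop
vertex 1.672 -0.811 0.648
vertex 1.863 -0.067 1.105
vertex 1.896 -0.863 1.511
endloop
endfacet
facet normal 0.650 -0.730 -0.213
outer loop
vertex 1.672 -0.811 0.648
vertex 1.896 -0.863 1.511
vertex 1.229 -1.364 1.192
endloop
endfacet
facet normal 0.101 -0.738 -0.667
outer loop
vertex 1.672 -0.811 0.648
vertex 1.229 -1.364 1.192
vertex 0.783 -0.879 0.588
endloop
endfacet
facet normal 0.075 -0.103 -0.992
outer loop
vertex 1.672 -0.811 0.648
vertex 0.783 -0.879 0.588
vertex 1.175 -0.078 0.534
endloop
endfacet
facet normal 0.607 0.297 -0.737
outer loop
vertex 1.672 -0.811 0.648
vertex 1.175 -0.078 0.534
vertex 1.863 -0.067 1.105
endloop
endfacet
facet normal 0.896 0.231 0.379
outer loop
vertex 1.896 -0.863 1.511
vertex 1.863 -0.067 1.105
vertex 1.537 -0.161 1.932
endloop
endfacet
facet normal 0.390 -0.804 0.448
outer loop
vertex 1.229 -1.364 1.192
vertex 1.896 -0.863 1.511
vertex 1.145 -0.962 1.986
endloop
endfacet
facet normal -0.498 -0.818 -0.289
outer loop
vertex 0.783 -0.879 0.588
vertex 1.229 -1.364 1.192
vertex 0.457 -0.973 1.415
endloop
endfacet
facet normal -0.542 0.211 -0.813
outer loop
vertex 1.175 -0.078 0.534
vertex 0.783 -0.879 0.588
vertex 0.424 -0.177 1.009
endloop
endfacet
facet normal 0.319 0.859 -0.401
outer loop
vertex 1.863 -0.067 1.105
vertex 1.175 -0.078 0.534
vertex 1.091 0.324 1.328
endloop
endfacet

endsolid


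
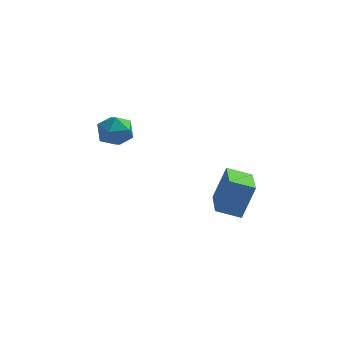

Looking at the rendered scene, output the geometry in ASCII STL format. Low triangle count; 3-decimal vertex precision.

solid 
facet normal -0.935 -0.118 0.335
outer loop
vertex 1.442 0.666 -1.384
vertex 1.123 2.183 -1.738
vertex 1.038 0.286 -2.647
endloop
endfacet
facet normal 0.200 -0.954 0.223
outer loop
vertex 1.917 0.397 -2.962
vertex 1.442 0.666 -1.384
vertex 1.038 0.286 -2.647
endloop
endfacet
facet normal -0.935 -0.118 0.335
outer loop
vertex 1.038 0.286 -2.647
vertex 1.123 2.183 -1.738
vertex 0.719 1.802 -3.002
endloop
endfacet
facet normal -0.293 -0.276 -0.915
outer loop
vertex 0.719 1.802 -3.002
vertex 1.917 0.397 -2.962
vertex 1.038 0.286 -2.647
endloop
endfacet
facet normal 0.293 0.275 0.916
outer loop
vertex 1.442 0.666 -1.384
vertex 2.002 2.294 -2.053
vertex 1.123 2.183 -1.738
endloop
endfacet
facet normal 0.201 -0.954 0.223
outer loop
vertex 2.321 0.778 -1.698
vertex 1.442 0.666 -1.384
vertex 1.917 0.397 -2.962
endloop
endfacet
facet normal 0.292 0.276 0.916
outer loop
vertex 2.321 0.778 -1.698
vertex 2.002 2.294 -2.053
vertex 1.442 0.666 -1.384
endloop
endfacet
facet normal -0.201 0.954 -0.223
outer loop
vertex 1.123 2.183 -1.738
vertex 2.002 2.294 -2.053
vertex 0.719 1.802 -3.002
endloop
endfacet
facet normal -0.292 -0.275 -0.916
outer loop
vertex 1.598 1.914 -3.316
vertex 1.917 0.397 -2.962
vertex 0.719 1.802 -3.002
endloop
endfacet
facet normal -0.201 0.954 -0.223
outer loop
vertex 0.719 1.802 -3.002
vertex 2.002 2.294 -2.053
vertex 1.598 1.914 -3.316
endloop
endfacet
facet normal 0.935 0.119 -0.335
outer loop
vertex 1.598 1.914 -3.316
vertex 2.321 0.778 -1.698
vertex 1.917 0.397 -2.962
endloop
endfacet
facet normal 0.935 0.118 -0.335
outer loop
vertex 2.002 2.294 -2.053
vertex 2.321 0.778 -1.698
vertex 1.598 1.914 -3.316
endloop
endfacet
facet normal -0.445 0.882 -0.156
outer loop
vertex -2.669 2.985 -0.71
vertex -3.318 2.66 -0.694
vertex -3.025 2.916 -0.082
endloop
endfacet
facet normal 0.168 0.965 0.201
outer loop
vertex -2.669 2.985 -0.71
vertex -3.025 2.916 -0.082
vertex -2.31 2.797 -0.108
endloop
endfacet
facet normal 0.694 0.692 -0.198
outer loop
vertex -2.669 2.985 -0.71
vertex -2.31 2.797 -0.108
vertex -2.161 2.468 -0.738
endloop
endfacet
facet normal 0.404 0.441 -0.801
outer loop
vertex -2.669 2.985 -0.71
vertex -2.161 2.468 -0.738
vertex -2.784 2.383 -1.099
endloop
endfacet
facet normal -0.298 0.558 -0.775
outer loop
vertex -2.669 2.985 -0.71
vertex -2.784 2.383 -1.099
vertex -3.318 2.66 -0.694
endloop
endfacet
facet normal 0.126 0.583 0.802
outer loop
vertex -2.31 2.797 -0.108
vertex -3.025 2.916 -0.082
vertex -2.736 2.357 0.279
endloop
endfacet
facet normal -0.865 0.448 0.226
outer loop
vertex -3.025 2.916 -0.082
vertex -3.318 2.66 -0.694
vertex -3.359 2.272 -0.082
endloop
endfacet
facet normal -0.627 -0.075 -0.775
outer loop
vertex -3.318 2.66 -0.694
vertex -2.784 2.383 -1.099
vertex -3.21 1.943 -0.712
endloop
endfacet
facet normal 0.510 -0.265 -0.818
outer loop
vertex -2.784 2.383 -1.099
vertex -2.161 2.468 -0.738
vertex -2.495 1.824 -0.738
endloop
endfacet
facet normal 0.977 0.143 0.156
outer loop
vertex -2.161 2.468 -0.738
vertex -2.31 2.797 -0.108
vertex -2.202 2.08 -0.126
endloop
endfacet
facet normal -0.404 -0.441 0.801
outer loop
vertex -2.851 1.755 -0.11
vertex -2.736 2.357 0.279
vertex -3.359 2.272 -0.082
endloop
endfacet
facet normal -0.694 -0.692 0.198
outer loop
vertex -2.851 1.755 -0.11
vertex -3.359 2.272 -0.082
vertex -3.21 1.943 -0.712
endloop
endfacet
facet normal -0.168 -0.965 -0.201
outer loop
vertex -2.851 1.755 -0.11
vertex -3.21 1.943 -0.712
vertex -2.495 1.824 -0.738
endloop
endfacet
facet normal 0.445 -0.882 0.156
outer loop
vertex -2.851 1.755 -0.11
vertex -2.495 1.824 -0.738
vertex -2.202 2.08 -0.126
endloop
endfacet
facet normal 0.298 -0.558 0.775
outer loop
vertex -2.851 1.755 -0.11
vertex -2.202 2.08 -0.126
vertex -2.736 2.357 0.279
endloop
endfacet
facet normal -0.510 0.265 0.818
outer loop
vertex -3.359 2.272 -0.082
vertex -2.736 2.357 0.279
vertex -3.025 2.916 -0.082
endloop
endfacet
facet normal -0.977 -0.143 -0.156
outer loop
vertex -3.21 1.943 -0.712
vertex -3.359 2.272 -0.082
vertex -3.318 2.66 -0.694
endloop
endfacet
facet normal -0.126 -0.583 -0.802
outer loop
vertex -2.495 1.824 -0.738
vertex -3.21 1.943 -0.712
vertex -2.784 2.383 -1.099
endloop
endfacet
facet normal 0.865 -0.448 -0.226
outer loop
vertex -2.202 2.08 -0.126
vertex -2.495 1.824 -0.738
vertex -2.161 2.468 -0.738
endloop
endfacet
facet normal 0.627 0.075 0.775
outer loop
vertex -2.736 2.357 0.279
vertex -2.202 2.08 -0.126
vertex -2.31 2.797 -0.108
endloop
endfacet

endsolid


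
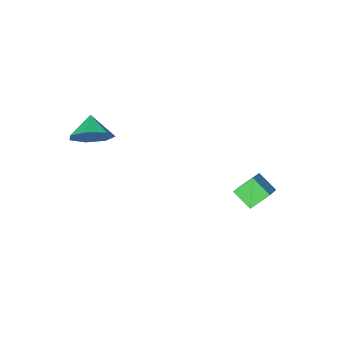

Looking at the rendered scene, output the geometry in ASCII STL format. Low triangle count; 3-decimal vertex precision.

solid 
facet normal -0.757 0.198 0.622
outer loop
vertex -3.22 4.031 1.665
vertex -3.473 4.779 1.119
vertex -4.146 3.109 0.832
endloop
endfacet
facet normal 0.264 -0.779 0.569
outer loop
vertex -3.427 2.921 0.241
vertex -3.22 4.031 1.665
vertex -4.146 3.109 0.832
endloop
endfacet
facet normal -0.757 0.198 0.622
outer loop
vertex -4.146 3.109 0.832
vertex -3.473 4.779 1.119
vertex -4.399 3.857 0.286
endloop
endfacet
facet normal -0.598 -0.595 -0.538
outer loop
vertex -4.399 3.857 0.286
vertex -3.427 2.921 0.241
vertex -4.146 3.109 0.832
endloop
endfacet
facet normal 0.598 0.595 0.538
outer loop
vertex -3.22 4.031 1.665
vertex -2.754 4.591 0.528
vertex -3.473 4.779 1.119
endloop
endfacet
facet normal 0.264 -0.779 0.569
outer loop
vertex -2.501 3.843 1.074
vertex -3.22 4.031 1.665
vertex -3.427 2.921 0.241
endloop
endfacet
facet normal 0.598 0.595 0.538
outer loop
vertex -2.501 3.843 1.074
vertex -2.754 4.591 0.528
vertex -3.22 4.031 1.665
endloop
endfacet
facet normal -0.264 0.779 -0.569
outer loop
vertex -3.473 4.779 1.119
vertex -2.754 4.591 0.528
vertex -4.399 3.857 0.286
endloop
endfacet
facet normal -0.598 -0.595 -0.538
outer loop
vertex -3.68 3.669 -0.305
vertex -3.427 2.921 0.241
vertex -4.399 3.857 0.286
endloop
endfacet
facet normal -0.264 0.779 -0.569
outer loop
vertex -4.399 3.857 0.286
vertex -2.754 4.591 0.528
vertex -3.68 3.669 -0.305
endloop
endfacet
facet normal 0.757 -0.198 -0.622
outer loop
vertex -3.68 3.669 -0.305
vertex -2.501 3.843 1.074
vertex -3.427 2.921 0.241
endloop
endfacet
facet normal 0.757 -0.198 -0.622
outer loop
vertex -2.754 4.591 0.528
vertex -2.501 3.843 1.074
vertex -3.68 3.669 -0.305
endloop
endfacet
facet normal 0.381 0.720 -0.580
outer loop
vertex 1.568 -0.96 2.407
vertex 0.956 -0.399 2.701
vertex 1.757 -0.559 3.029
endloop
endfacet
facet normal 0.474 -0.799 0.371
outer loop
vertex 1.568 -0.96 2.407
vertex 1.757 -0.559 3.029
vertex 0.564 -1.141 3.299
endloop
endfacet
facet normal 0.381 0.720 -0.580
outer loop
vertex 1.757 -0.559 3.029
vertex 0.956 -0.399 2.701
vertex 1.344 -0.038 3.404
endloop
endfacet
facet normal 0.362 -0.338 0.869
outer loop
vertex 1.757 -0.559 3.029
vertex 1.344 -0.038 3.404
vertex 0.564 -1.141 3.299
endloop
endfacet
facet normal 0.381 0.720 -0.580
outer loop
vertex 1.344 -0.038 3.404
vertex 0.956 -0.399 2.701
vertex 0.638 0.211 3.25
endloop
endfacet
facet normal -0.197 0.046 0.979
outer loop
vertex 1.344 -0.038 3.404
vertex 0.638 0.211 3.25
vertex 0.564 -1.141 3.299
endloop
endfacet
facet normal 0.381 0.720 -0.580
outer loop
vertex 0.638 0.211 3.25
vertex 0.956 -0.399 2.701
vertex 0.172 0.001 2.683
endloop
endfacet
facet normal -0.783 0.065 0.619
outer loop
vertex 0.638 0.211 3.25
vertex 0.172 0.001 2.683
vertex 0.564 -1.141 3.299
endloop
endfacet
facet normal 0.381 0.720 -0.580
outer loop
vertex 0.172 0.001 2.683
vertex 0.956 -0.399 2.701
vertex 0.297 -0.511 2.129
endloop
endfacet
facet normal -0.953 -0.296 0.058
outer loop
vertex 0.172 0.001 2.683
vertex 0.297 -0.511 2.129
vertex 0.564 -1.141 3.299
endloop
endfacet
facet normal 0.381 0.720 -0.580
outer loop
vertex 0.297 -0.511 2.129
vertex 0.956 -0.399 2.701
vertex 0.918 -0.938 2.007
endloop
endfacet
facet normal -0.581 -0.765 -0.279
outer loop
vertex 0.297 -0.511 2.129
vertex 0.918 -0.938 2.007
vertex 0.564 -1.141 3.299
endloop
endfacet
facet normal 0.381 0.720 -0.580
outer loop
vertex 0.918 -0.938 2.007
vertex 0.956 -0.399 2.701
vertex 1.568 -0.96 2.407
endloop
endfacet
facet normal 0.053 -0.989 -0.141
outer loop
vertex 0.918 -0.938 2.007
vertex 1.568 -0.96 2.407
vertex 0.564 -1.141 3.299
endloop
endfacet

endsolid


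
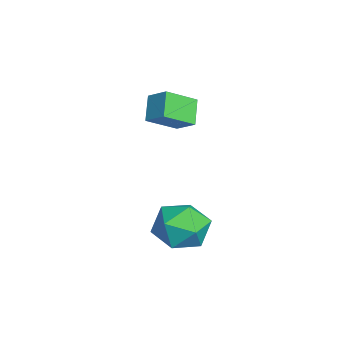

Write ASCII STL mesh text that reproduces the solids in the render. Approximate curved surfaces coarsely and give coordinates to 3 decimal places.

solid 
facet normal -0.736 0.137 0.663
outer loop
vertex -2.663 0.14 1.219
vertex -2.09 0.709 1.737
vertex -3.107 1.243 0.499
endloop
endfacet
facet normal -0.597 -0.593 -0.540
outer loop
vertex -2.29 1.091 -0.237
vertex -2.663 0.14 1.219
vertex -3.107 1.243 0.499
endloop
endfacet
facet normal -0.736 0.137 0.663
outer loop
vertex -3.107 1.243 0.499
vertex -2.09 0.709 1.737
vertex -2.534 1.812 1.017
endloop
endfacet
facet normal -0.319 0.793 -0.518
outer loop
vertex -2.534 1.812 1.017
vertex -2.29 1.091 -0.237
vertex -3.107 1.243 0.499
endloop
endfacet
facet normal 0.319 -0.793 0.518
outer loop
vertex -2.663 0.14 1.219
vertex -1.273 0.557 1.001
vertex -2.09 0.709 1.737
endloop
endfacet
facet normal -0.597 -0.593 -0.540
outer loop
vertex -1.846 -0.012 0.483
vertex -2.663 0.14 1.219
vertex -2.29 1.091 -0.237
endloop
endfacet
facet normal 0.319 -0.793 0.518
outer loop
vertex -1.846 -0.012 0.483
vertex -1.273 0.557 1.001
vertex -2.663 0.14 1.219
endloop
endfacet
facet normal 0.597 0.593 0.540
outer loop
vertex -2.09 0.709 1.737
vertex -1.273 0.557 1.001
vertex -2.534 1.812 1.017
endloop
endfacet
facet normal -0.319 0.793 -0.518
outer loop
vertex -1.717 1.66 0.281
vertex -2.29 1.091 -0.237
vertex -2.534 1.812 1.017
endloop
endfacet
facet normal 0.597 0.593 0.540
outer loop
vertex -2.534 1.812 1.017
vertex -1.273 0.557 1.001
vertex -1.717 1.66 0.281
endloop
endfacet
facet normal 0.736 -0.137 -0.663
outer loop
vertex -1.717 1.66 0.281
vertex -1.846 -0.012 0.483
vertex -2.29 1.091 -0.237
endloop
endfacet
facet normal 0.736 -0.137 -0.663
outer loop
vertex -1.273 0.557 1.001
vertex -1.846 -0.012 0.483
vertex -1.717 1.66 0.281
endloop
endfacet
facet normal -0.956 0.238 -0.171
outer loop
vertex 0.973 1.486 -3.103
vertex 0.676 0.495 -2.822
vertex 0.736 1.267 -2.08
endloop
endfacet
facet normal -0.585 0.810 0.038
outer loop
vertex 0.973 1.486 -3.103
vertex 0.736 1.267 -2.08
vertex 1.579 1.887 -2.315
endloop
endfacet
facet normal -0.048 0.905 -0.423
outer loop
vertex 0.973 1.486 -3.103
vertex 1.579 1.887 -2.315
vertex 2.041 1.497 -3.201
endloop
endfacet
facet normal -0.088 0.391 -0.916
outer loop
vertex 0.973 1.486 -3.103
vertex 2.041 1.497 -3.201
vertex 1.483 0.637 -3.514
endloop
endfacet
facet normal -0.649 -0.021 -0.761
outer loop
vertex 0.973 1.486 -3.103
vertex 1.483 0.637 -3.514
vertex 0.676 0.495 -2.822
endloop
endfacet
facet normal -0.303 0.669 0.678
outer loop
vertex 1.579 1.887 -2.315
vertex 0.736 1.267 -2.08
vertex 1.657 1.143 -1.546
endloop
endfacet
facet normal -0.904 -0.257 0.341
outer loop
vertex 0.736 1.267 -2.08
vertex 0.676 0.495 -2.822
vertex 1.099 0.283 -1.859
endloop
endfacet
facet normal -0.407 -0.677 -0.613
outer loop
vertex 0.676 0.495 -2.822
vertex 1.483 0.637 -3.514
vertex 1.561 -0.107 -2.745
endloop
endfacet
facet normal 0.501 -0.010 -0.866
outer loop
vertex 1.483 0.637 -3.514
vertex 2.041 1.497 -3.201
vertex 2.404 0.513 -2.98
endloop
endfacet
facet normal 0.565 0.822 -0.067
outer loop
vertex 2.041 1.497 -3.201
vertex 1.579 1.887 -2.315
vertex 2.464 1.285 -2.238
endloop
endfacet
facet normal 0.088 -0.391 0.916
outer loop
vertex 2.167 0.294 -1.957
vertex 1.657 1.143 -1.546
vertex 1.099 0.283 -1.859
endloop
endfacet
facet normal 0.048 -0.905 0.423
outer loop
vertex 2.167 0.294 -1.957
vertex 1.099 0.283 -1.859
vertex 1.561 -0.107 -2.745
endloop
endfacet
facet normal 0.585 -0.810 -0.038
outer loop
vertex 2.167 0.294 -1.957
vertex 1.561 -0.107 -2.745
vertex 2.404 0.513 -2.98
endloop
endfacet
facet normal 0.956 -0.238 0.171
outer loop
vertex 2.167 0.294 -1.957
vertex 2.404 0.513 -2.98
vertex 2.464 1.285 -2.238
endloop
endfacet
facet normal 0.649 0.021 0.761
outer loop
vertex 2.167 0.294 -1.957
vertex 2.464 1.285 -2.238
vertex 1.657 1.143 -1.546
endloop
endfacet
facet normal -0.501 0.010 0.866
outer loop
vertex 1.099 0.283 -1.859
vertex 1.657 1.143 -1.546
vertex 0.736 1.267 -2.08
endloop
endfacet
facet normal -0.565 -0.822 0.067
outer loop
vertex 1.561 -0.107 -2.745
vertex 1.099 0.283 -1.859
vertex 0.676 0.495 -2.822
endloop
endfacet
facet normal 0.303 -0.669 -0.678
outer loop
vertex 2.404 0.513 -2.98
vertex 1.561 -0.107 -2.745
vertex 1.483 0.637 -3.514
endloop
endfacet
facet normal 0.904 0.257 -0.341
outer loop
vertex 2.464 1.285 -2.238
vertex 2.404 0.513 -2.98
vertex 2.041 1.497 -3.201
endloop
endfacet
facet normal 0.407 0.677 0.613
outer loop
vertex 1.657 1.143 -1.546
vertex 2.464 1.285 -2.238
vertex 1.579 1.887 -2.315
endloop
endfacet

endsolid


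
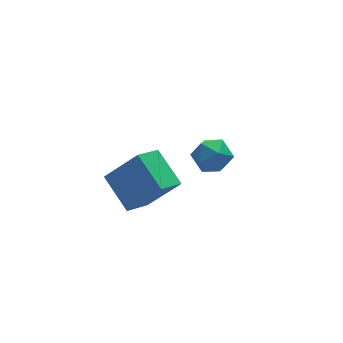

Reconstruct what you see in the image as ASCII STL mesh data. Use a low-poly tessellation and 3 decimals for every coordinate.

solid 
facet normal -0.395 -0.869 0.298
outer loop
vertex 2.024 -0.798 -1.363
vertex 2.758 -1.285 -1.811
vertex 2.854 -1.005 -0.868
endloop
endfacet
facet normal -0.543 -0.349 0.764
outer loop
vertex 2.024 -0.798 -1.363
vertex 2.854 -1.005 -0.868
vertex 2.427 -0.12 -0.767
endloop
endfacet
facet normal -0.894 0.165 0.417
outer loop
vertex 2.024 -0.798 -1.363
vertex 2.427 -0.12 -0.767
vertex 2.066 0.148 -1.647
endloop
endfacet
facet normal -0.964 -0.037 -0.265
outer loop
vertex 2.024 -0.798 -1.363
vertex 2.066 0.148 -1.647
vertex 2.271 -0.572 -2.293
endloop
endfacet
facet normal -0.655 -0.676 -0.338
outer loop
vertex 2.024 -0.798 -1.363
vertex 2.271 -0.572 -2.293
vertex 2.758 -1.285 -1.811
endloop
endfacet
facet normal 0.076 -0.077 0.994
outer loop
vertex 2.427 -0.12 -0.767
vertex 2.854 -1.005 -0.868
vertex 3.409 -0.188 -0.847
endloop
endfacet
facet normal 0.315 -0.918 0.241
outer loop
vertex 2.854 -1.005 -0.868
vertex 2.758 -1.285 -1.811
vertex 3.614 -0.908 -1.493
endloop
endfacet
facet normal -0.106 -0.606 -0.789
outer loop
vertex 2.758 -1.285 -1.811
vertex 2.271 -0.572 -2.293
vertex 3.253 -0.64 -2.373
endloop
endfacet
facet normal -0.606 0.429 -0.670
outer loop
vertex 2.271 -0.572 -2.293
vertex 2.066 0.148 -1.647
vertex 2.826 0.245 -2.272
endloop
endfacet
facet normal -0.493 0.755 0.432
outer loop
vertex 2.066 0.148 -1.647
vertex 2.427 -0.12 -0.767
vertex 2.922 0.525 -1.329
endloop
endfacet
facet normal 0.964 0.037 0.265
outer loop
vertex 3.656 0.038 -1.777
vertex 3.409 -0.188 -0.847
vertex 3.614 -0.908 -1.493
endloop
endfacet
facet normal 0.894 -0.165 -0.417
outer loop
vertex 3.656 0.038 -1.777
vertex 3.614 -0.908 -1.493
vertex 3.253 -0.64 -2.373
endloop
endfacet
facet normal 0.543 0.349 -0.764
outer loop
vertex 3.656 0.038 -1.777
vertex 3.253 -0.64 -2.373
vertex 2.826 0.245 -2.272
endloop
endfacet
facet normal 0.395 0.869 -0.298
outer loop
vertex 3.656 0.038 -1.777
vertex 2.826 0.245 -2.272
vertex 2.922 0.525 -1.329
endloop
endfacet
facet normal 0.655 0.676 0.338
outer loop
vertex 3.656 0.038 -1.777
vertex 2.922 0.525 -1.329
vertex 3.409 -0.188 -0.847
endloop
endfacet
facet normal 0.606 -0.429 0.670
outer loop
vertex 3.614 -0.908 -1.493
vertex 3.409 -0.188 -0.847
vertex 2.854 -1.005 -0.868
endloop
endfacet
facet normal 0.493 -0.755 -0.432
outer loop
vertex 3.253 -0.64 -2.373
vertex 3.614 -0.908 -1.493
vertex 2.758 -1.285 -1.811
endloop
endfacet
facet normal -0.076 0.077 -0.994
outer loop
vertex 2.826 0.245 -2.272
vertex 3.253 -0.64 -2.373
vertex 2.271 -0.572 -2.293
endloop
endfacet
facet normal -0.315 0.918 -0.241
outer loop
vertex 2.922 0.525 -1.329
vertex 2.826 0.245 -2.272
vertex 2.066 0.148 -1.647
endloop
endfacet
facet normal 0.106 0.606 0.789
outer loop
vertex 3.409 -0.188 -0.847
vertex 2.922 0.525 -1.329
vertex 2.427 -0.12 -0.767
endloop
endfacet
facet normal -0.582 0.322 -0.747
outer loop
vertex -2.879 -4.494 0.944
vertex -3.156 -2.912 1.841
vertex -1.76 -3.939 0.311
endloop
endfacet
facet normal 0.151 -0.860 -0.488
outer loop
vertex -0.584 -4.588 1.819
vertex -2.879 -4.494 0.944
vertex -1.76 -3.939 0.311
endloop
endfacet
facet normal -0.582 0.321 -0.747
outer loop
vertex -1.76 -3.939 0.311
vertex -3.156 -2.912 1.841
vertex -2.038 -2.357 1.208
endloop
endfacet
facet normal 0.799 0.397 -0.452
outer loop
vertex -2.038 -2.357 1.208
vertex -0.584 -4.588 1.819
vertex -1.76 -3.939 0.311
endloop
endfacet
facet normal -0.799 -0.396 0.452
outer loop
vertex -2.879 -4.494 0.944
vertex -1.98 -3.561 3.349
vertex -3.156 -2.912 1.841
endloop
endfacet
facet normal 0.151 -0.860 -0.488
outer loop
vertex -1.702 -5.143 2.452
vertex -2.879 -4.494 0.944
vertex -0.584 -4.588 1.819
endloop
endfacet
facet normal -0.799 -0.397 0.452
outer loop
vertex -1.702 -5.143 2.452
vertex -1.98 -3.561 3.349
vertex -2.879 -4.494 0.944
endloop
endfacet
facet normal -0.151 0.860 0.488
outer loop
vertex -3.156 -2.912 1.841
vertex -1.98 -3.561 3.349
vertex -2.038 -2.357 1.208
endloop
endfacet
facet normal 0.799 0.397 -0.453
outer loop
vertex -0.861 -3.006 2.716
vertex -0.584 -4.588 1.819
vertex -2.038 -2.357 1.208
endloop
endfacet
facet normal -0.151 0.860 0.488
outer loop
vertex -2.038 -2.357 1.208
vertex -1.98 -3.561 3.349
vertex -0.861 -3.006 2.716
endloop
endfacet
facet normal 0.582 -0.321 0.747
outer loop
vertex -0.861 -3.006 2.716
vertex -1.702 -5.143 2.452
vertex -0.584 -4.588 1.819
endloop
endfacet
facet normal 0.582 -0.321 0.747
outer loop
vertex -1.98 -3.561 3.349
vertex -1.702 -5.143 2.452
vertex -0.861 -3.006 2.716
endloop
endfacet

endsolid


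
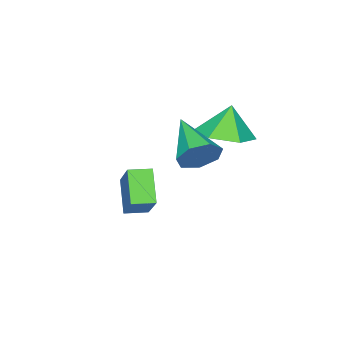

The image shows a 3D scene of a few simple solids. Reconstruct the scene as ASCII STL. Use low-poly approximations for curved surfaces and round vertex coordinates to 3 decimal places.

solid 
facet normal -0.764 0.644 -0.042
outer loop
vertex -1.457 -3.485 -3.674
vertex -0.614 -2.396 -2.322
vertex -0.764 -2.73 -4.714
endloop
endfacet
facet normal -0.437 -0.564 -0.701
outer loop
vertex -0.106 -3.284 -4.678
vertex -1.457 -3.485 -3.674
vertex -0.764 -2.73 -4.714
endloop
endfacet
facet normal -0.764 0.644 -0.042
outer loop
vertex -0.764 -2.73 -4.714
vertex -0.614 -2.396 -2.322
vertex 0.079 -1.641 -3.362
endloop
endfacet
facet normal 0.474 0.517 -0.712
outer loop
vertex 0.079 -1.641 -3.362
vertex -0.106 -3.284 -4.678
vertex -0.764 -2.73 -4.714
endloop
endfacet
facet normal -0.474 -0.517 0.712
outer loop
vertex -1.457 -3.485 -3.674
vertex 0.044 -2.95 -2.286
vertex -0.614 -2.396 -2.322
endloop
endfacet
facet normal -0.437 -0.564 -0.701
outer loop
vertex -0.799 -4.039 -3.638
vertex -1.457 -3.485 -3.674
vertex -0.106 -3.284 -4.678
endloop
endfacet
facet normal -0.474 -0.517 0.712
outer loop
vertex -0.799 -4.039 -3.638
vertex 0.044 -2.95 -2.286
vertex -1.457 -3.485 -3.674
endloop
endfacet
facet normal 0.437 0.564 0.701
outer loop
vertex -0.614 -2.396 -2.322
vertex 0.044 -2.95 -2.286
vertex 0.079 -1.641 -3.362
endloop
endfacet
facet normal 0.474 0.517 -0.712
outer loop
vertex 0.737 -2.195 -3.326
vertex -0.106 -3.284 -4.678
vertex 0.079 -1.641 -3.362
endloop
endfacet
facet normal 0.437 0.564 0.701
outer loop
vertex 0.079 -1.641 -3.362
vertex 0.044 -2.95 -2.286
vertex 0.737 -2.195 -3.326
endloop
endfacet
facet normal 0.764 -0.644 0.042
outer loop
vertex 0.737 -2.195 -3.326
vertex -0.799 -4.039 -3.638
vertex -0.106 -3.284 -4.678
endloop
endfacet
facet normal 0.764 -0.644 0.042
outer loop
vertex 0.044 -2.95 -2.286
vertex -0.799 -4.039 -3.638
vertex 0.737 -2.195 -3.326
endloop
endfacet
facet normal 0.456 0.793 -0.405
outer loop
vertex 1.111 0.607 0.616
vertex 0.583 0.603 0.015
vertex 0.538 0.987 0.715
endloop
endfacet
facet normal 0.151 -0.029 0.988
outer loop
vertex 1.111 0.607 0.616
vertex 0.538 0.987 0.715
vertex -0.283 -0.903 0.785
endloop
endfacet
facet normal 0.456 0.792 -0.405
outer loop
vertex 0.538 0.987 0.715
vertex 0.583 0.603 0.015
vertex -0.001 1.078 0.287
endloop
endfacet
facet normal -0.569 0.276 0.775
outer loop
vertex 0.538 0.987 0.715
vertex -0.001 1.078 0.287
vertex -0.283 -0.903 0.785
endloop
endfacet
facet normal 0.455 0.792 -0.406
outer loop
vertex -0.001 1.078 0.287
vertex 0.583 0.603 0.015
vertex -0.101 0.811 -0.346
endloop
endfacet
facet normal -0.983 0.162 0.087
outer loop
vertex -0.001 1.078 0.287
vertex -0.101 0.811 -0.346
vertex -0.283 -0.903 0.785
endloop
endfacet
facet normal 0.455 0.792 -0.406
outer loop
vertex -0.101 0.811 -0.346
vertex 0.583 0.603 0.015
vertex 0.314 0.387 -0.708
endloop
endfacet
facet normal -0.779 -0.286 -0.558
outer loop
vertex -0.101 0.811 -0.346
vertex 0.314 0.387 -0.708
vertex -0.283 -0.903 0.785
endloop
endfacet
facet normal 0.456 0.792 -0.406
outer loop
vertex 0.314 0.387 -0.708
vertex 0.583 0.603 0.015
vertex 0.931 0.126 -0.525
endloop
endfacet
facet normal -0.109 -0.730 -0.674
outer loop
vertex 0.314 0.387 -0.708
vertex 0.931 0.126 -0.525
vertex -0.283 -0.903 0.785
endloop
endfacet
facet normal 0.455 0.792 -0.406
outer loop
vertex 0.931 0.126 -0.525
vertex 0.583 0.603 0.015
vertex 1.286 0.224 0.064
endloop
endfacet
facet normal 0.520 -0.836 -0.174
outer loop
vertex 0.931 0.126 -0.525
vertex 1.286 0.224 0.064
vertex -0.283 -0.903 0.785
endloop
endfacet
facet normal 0.456 0.793 -0.405
outer loop
vertex 1.286 0.224 0.064
vertex 0.583 0.603 0.015
vertex 1.111 0.607 0.616
endloop
endfacet
facet normal 0.637 -0.524 0.566
outer loop
vertex 1.286 0.224 0.064
vertex 1.111 0.607 0.616
vertex -0.283 -0.903 0.785
endloop
endfacet
facet normal 0.304 0.029 -0.952
outer loop
vertex -0.772 -0.146 -0.034
vertex -1.767 -0.241 -0.355
vertex -1.357 0.712 -0.195
endloop
endfacet
facet normal 0.452 0.452 0.769
outer loop
vertex -0.772 -0.146 -0.034
vertex -1.357 0.712 -0.195
vertex -2.153 -0.279 0.855
endloop
endfacet
facet normal 0.303 0.029 -0.952
outer loop
vertex -1.357 0.712 -0.195
vertex -1.767 -0.241 -0.355
vertex -2.352 0.616 -0.515
endloop
endfacet
facet normal -0.255 0.792 0.555
outer loop
vertex -1.357 0.712 -0.195
vertex -2.352 0.616 -0.515
vertex -2.153 -0.279 0.855
endloop
endfacet
facet normal 0.303 0.029 -0.952
outer loop
vertex -2.352 0.616 -0.515
vertex -1.767 -0.241 -0.355
vertex -2.763 -0.337 -0.675
endloop
endfacet
facet normal -0.883 0.324 0.340
outer loop
vertex -2.352 0.616 -0.515
vertex -2.763 -0.337 -0.675
vertex -2.153 -0.279 0.855
endloop
endfacet
facet normal 0.303 0.029 -0.952
outer loop
vertex -2.763 -0.337 -0.675
vertex -1.767 -0.241 -0.355
vertex -2.178 -1.194 -0.515
endloop
endfacet
facet normal -0.805 -0.486 0.339
outer loop
vertex -2.763 -0.337 -0.675
vertex -2.178 -1.194 -0.515
vertex -2.153 -0.279 0.855
endloop
endfacet
facet normal 0.303 0.029 -0.952
outer loop
vertex -2.178 -1.194 -0.515
vertex -1.767 -0.241 -0.355
vertex -1.182 -1.099 -0.195
endloop
endfacet
facet normal -0.099 -0.827 0.554
outer loop
vertex -2.178 -1.194 -0.515
vertex -1.182 -1.099 -0.195
vertex -2.153 -0.279 0.855
endloop
endfacet
facet normal 0.304 0.030 -0.952
outer loop
vertex -1.182 -1.099 -0.195
vertex -1.767 -0.241 -0.355
vertex -0.772 -0.146 -0.034
endloop
endfacet
facet normal 0.530 -0.358 0.769
outer loop
vertex -1.182 -1.099 -0.195
vertex -0.772 -0.146 -0.034
vertex -2.153 -0.279 0.855
endloop
endfacet

endsolid
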